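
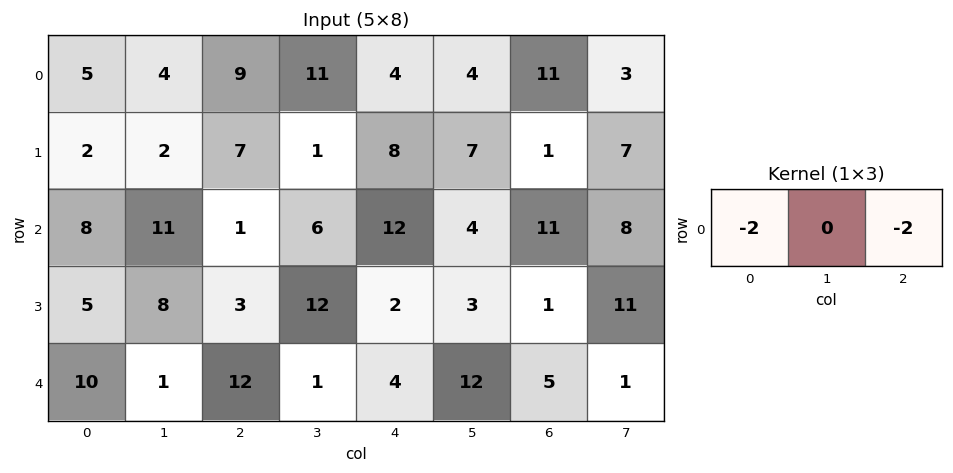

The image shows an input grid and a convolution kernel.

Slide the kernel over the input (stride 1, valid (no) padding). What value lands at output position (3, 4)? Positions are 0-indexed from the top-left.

The receptive field on the input at this output position is [2 3 1]. Elementwise product with the kernel and sum: 2·-2 + 1·-2.

-6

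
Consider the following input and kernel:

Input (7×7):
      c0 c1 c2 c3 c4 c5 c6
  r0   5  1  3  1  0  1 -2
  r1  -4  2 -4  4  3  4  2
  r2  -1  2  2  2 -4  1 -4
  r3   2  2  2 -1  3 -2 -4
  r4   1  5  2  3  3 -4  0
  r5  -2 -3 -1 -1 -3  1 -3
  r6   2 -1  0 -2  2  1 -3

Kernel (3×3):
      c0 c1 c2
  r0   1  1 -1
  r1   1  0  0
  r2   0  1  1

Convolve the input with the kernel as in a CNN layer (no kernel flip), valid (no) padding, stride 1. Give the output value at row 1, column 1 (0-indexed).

The receptive field on the input at this output position is [2 -4 4 / 2 2 2 / 2 2 -1]. Elementwise product with the kernel and sum: 2·1 + -4·1 + 4·-1 + 2·1 + 2·1 + -1·1.

-3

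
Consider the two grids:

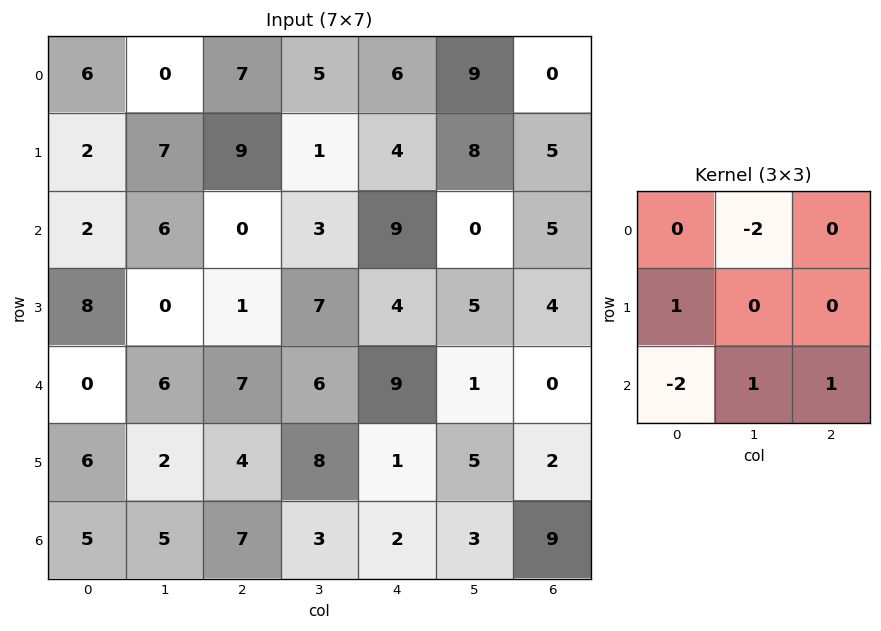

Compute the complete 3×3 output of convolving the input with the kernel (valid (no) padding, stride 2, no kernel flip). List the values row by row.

4 11 -27
9 -4 -13
-4 -17 7

Output[0,0]: The receptive field on the input at this output position is [6 0 7 / 2 7 9 / 2 6 0]. Elementwise product with the kernel and sum: 0·-2 + 2·1 + 2·-2 + 6·1 + 0·1.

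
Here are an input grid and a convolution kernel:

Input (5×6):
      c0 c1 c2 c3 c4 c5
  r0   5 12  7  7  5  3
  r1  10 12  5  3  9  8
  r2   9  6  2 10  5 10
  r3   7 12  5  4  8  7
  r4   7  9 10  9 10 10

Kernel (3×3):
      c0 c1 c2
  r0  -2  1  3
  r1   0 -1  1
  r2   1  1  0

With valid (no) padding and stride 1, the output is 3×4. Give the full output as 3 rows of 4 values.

31 10 26 14
22 15 24 44
3 38 44 33

Output[0,0]: The receptive field on the input at this output position is [5 12 7 / 10 12 5 / 9 6 2]. Elementwise product with the kernel and sum: 5·-2 + 12·1 + 7·3 + 12·-1 + 5·1 + 9·1 + 6·1.
Output[0,1]: The receptive field on the input at this output position is [12 7 7 / 12 5 3 / 6 2 10]. Elementwise product with the kernel and sum: 12·-2 + 7·1 + 7·3 + 5·-1 + 3·1 + 6·1 + 2·1.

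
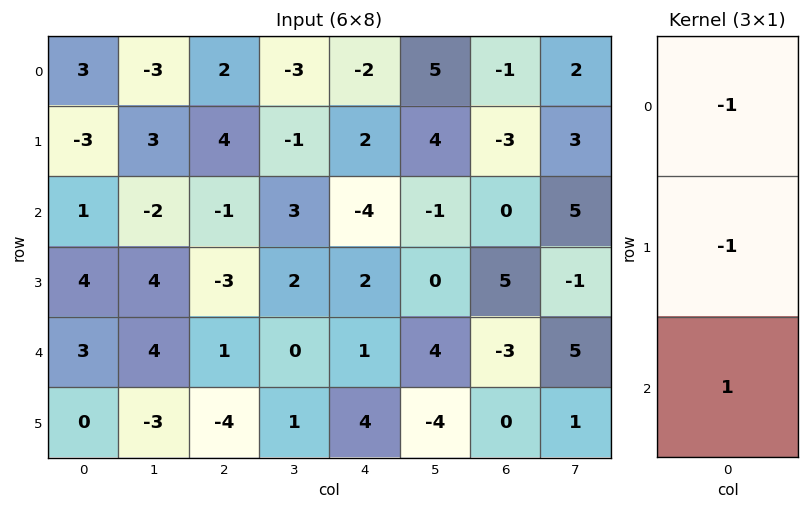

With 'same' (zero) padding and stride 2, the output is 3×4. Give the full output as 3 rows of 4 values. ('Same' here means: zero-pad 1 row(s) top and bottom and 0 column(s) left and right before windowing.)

-6 2 4 -2
6 -6 4 8
-7 -2 1 -2

Output[0,0]: The receptive field on the zero-padded input at this output position is [0 / 3 / -3]. Elementwise product with the kernel and sum: 0·-1 + 3·-1 + -3·1.
Output[0,1]: The receptive field on the zero-padded input at this output position is [0 / 2 / 4]. Elementwise product with the kernel and sum: 0·-1 + 2·-1 + 4·1.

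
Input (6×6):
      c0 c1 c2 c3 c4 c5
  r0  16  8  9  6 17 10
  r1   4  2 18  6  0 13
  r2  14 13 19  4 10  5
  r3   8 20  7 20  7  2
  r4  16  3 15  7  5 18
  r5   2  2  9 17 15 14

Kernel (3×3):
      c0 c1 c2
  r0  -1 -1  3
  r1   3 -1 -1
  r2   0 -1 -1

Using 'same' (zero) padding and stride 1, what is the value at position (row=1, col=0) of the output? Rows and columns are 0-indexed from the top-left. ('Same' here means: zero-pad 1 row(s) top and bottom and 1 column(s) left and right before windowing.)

-25

The receptive field on the zero-padded input at this output position is [0 16 8 / 0 4 2 / 0 14 13]. Elementwise product with the kernel and sum: 0·-1 + 16·-1 + 8·3 + 0·3 + 4·-1 + 2·-1 + 14·-1 + 13·-1.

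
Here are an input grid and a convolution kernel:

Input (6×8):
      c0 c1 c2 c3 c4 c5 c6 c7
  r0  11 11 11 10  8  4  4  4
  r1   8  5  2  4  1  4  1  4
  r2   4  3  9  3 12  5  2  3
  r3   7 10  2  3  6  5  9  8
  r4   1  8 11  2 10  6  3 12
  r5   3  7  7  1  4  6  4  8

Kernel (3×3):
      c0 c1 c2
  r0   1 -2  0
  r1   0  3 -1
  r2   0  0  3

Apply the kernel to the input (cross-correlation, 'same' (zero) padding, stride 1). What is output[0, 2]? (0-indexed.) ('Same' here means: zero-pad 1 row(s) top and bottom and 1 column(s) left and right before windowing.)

35

The receptive field on the zero-padded input at this output position is [0 0 0 / 11 11 10 / 5 2 4]. Elementwise product with the kernel and sum: 0·1 + 0·-2 + 11·3 + 10·-1 + 4·3.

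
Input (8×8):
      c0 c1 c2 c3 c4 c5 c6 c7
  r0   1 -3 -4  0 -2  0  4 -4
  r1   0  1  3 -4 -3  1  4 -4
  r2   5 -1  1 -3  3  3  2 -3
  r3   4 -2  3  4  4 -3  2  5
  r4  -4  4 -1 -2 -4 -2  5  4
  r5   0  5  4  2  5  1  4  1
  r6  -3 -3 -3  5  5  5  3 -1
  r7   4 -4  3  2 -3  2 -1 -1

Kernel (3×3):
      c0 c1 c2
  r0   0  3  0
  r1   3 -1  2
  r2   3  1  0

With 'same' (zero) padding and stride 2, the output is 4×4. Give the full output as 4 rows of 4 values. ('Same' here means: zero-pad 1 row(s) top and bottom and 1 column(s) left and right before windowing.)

-7 1 -13 -5
-3 -4 1 6
24 37 17 10
1 7 38 27

Output[0,0]: The receptive field on the zero-padded input at this output position is [0 0 0 / 0 1 -3 / 0 0 1]. Elementwise product with the kernel and sum: 0·3 + 0·3 + 1·-1 + -3·2 + 0·3 + 0·1.
Output[0,1]: The receptive field on the zero-padded input at this output position is [0 0 0 / -3 -4 0 / 1 3 -4]. Elementwise product with the kernel and sum: 0·3 + -3·3 + -4·-1 + 0·2 + 1·3 + 3·1.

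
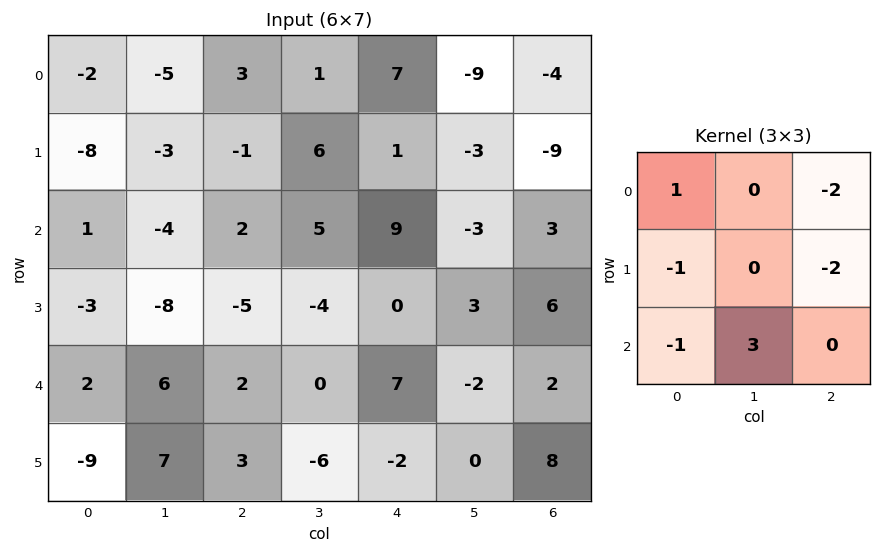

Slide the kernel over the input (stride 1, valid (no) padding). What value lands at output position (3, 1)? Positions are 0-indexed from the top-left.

-4

The receptive field on the input at this output position is [-8 -5 -4 / 6 2 0 / 7 3 -6]. Elementwise product with the kernel and sum: -8·1 + -4·-2 + 6·-1 + 0·-2 + 7·-1 + 3·3.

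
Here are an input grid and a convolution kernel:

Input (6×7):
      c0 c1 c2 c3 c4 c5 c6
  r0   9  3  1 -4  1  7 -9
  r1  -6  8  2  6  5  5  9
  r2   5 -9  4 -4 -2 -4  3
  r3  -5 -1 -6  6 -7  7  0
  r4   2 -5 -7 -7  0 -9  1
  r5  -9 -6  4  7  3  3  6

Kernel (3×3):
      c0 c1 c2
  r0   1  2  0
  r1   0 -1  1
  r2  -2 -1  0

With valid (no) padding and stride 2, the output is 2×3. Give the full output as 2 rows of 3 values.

Output[0,0]: The receptive field on the input at this output position is [9 3 1 / -6 8 2 / 5 -9 4]. Elementwise product with the kernel and sum: 9·1 + 3·2 + 8·-1 + 2·1 + 5·-2 + -9·-1.

8 -12 27
-17 4 -8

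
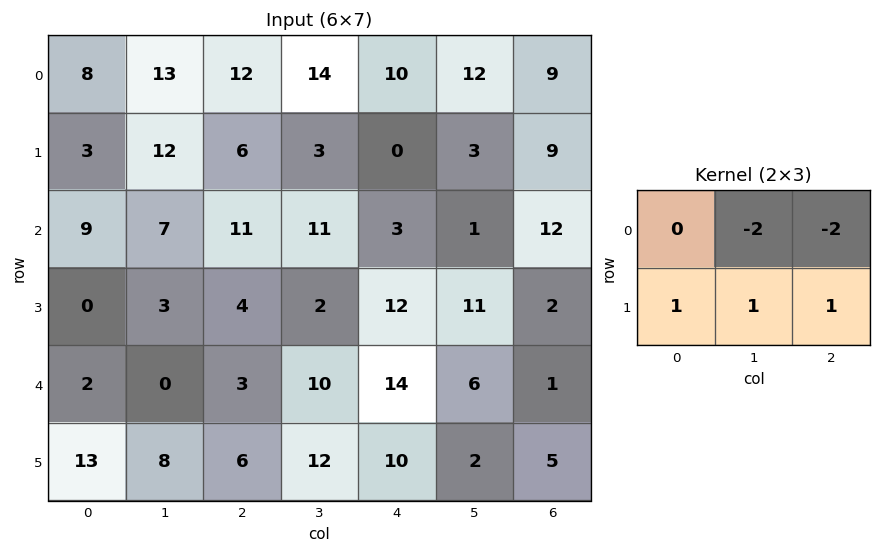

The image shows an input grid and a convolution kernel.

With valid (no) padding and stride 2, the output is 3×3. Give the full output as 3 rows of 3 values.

-29 -39 -30
-29 -10 -1
21 -20 3

Output[0,0]: The receptive field on the input at this output position is [8 13 12 / 3 12 6]. Elementwise product with the kernel and sum: 13·-2 + 12·-2 + 3·1 + 12·1 + 6·1.
Output[0,1]: The receptive field on the input at this output position is [12 14 10 / 6 3 0]. Elementwise product with the kernel and sum: 14·-2 + 10·-2 + 6·1 + 3·1 + 0·1.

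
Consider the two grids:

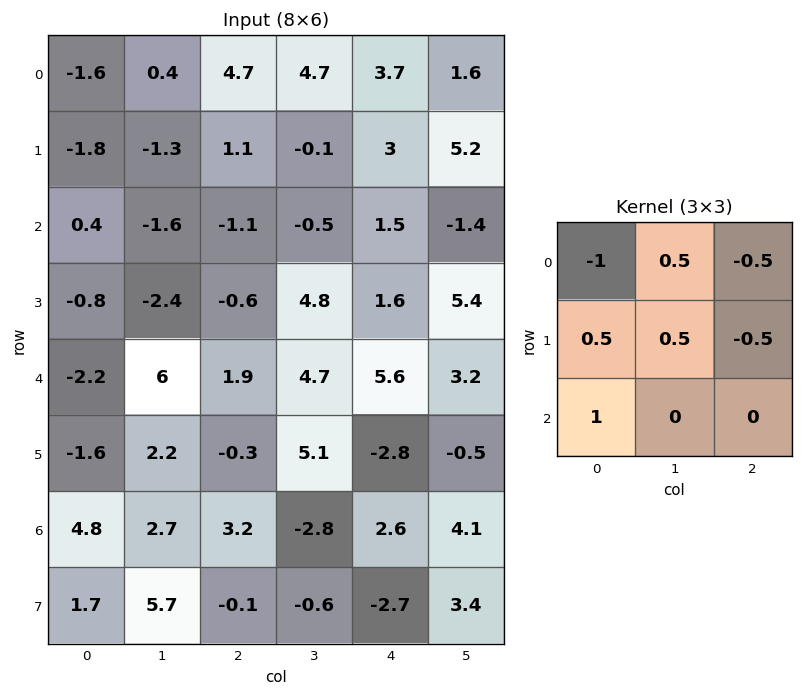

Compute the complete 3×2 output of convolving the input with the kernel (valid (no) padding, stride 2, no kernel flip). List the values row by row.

-2.25 -6.3
-4.15 3.3
9.5 4.65

Output[0,0]: The receptive field on the input at this output position is [-1.6 0.4 4.7 / -1.8 -1.3 1.1 / 0.4 -1.6 -1.1]. Elementwise product with the kernel and sum: -1.6·-1 + 0.4·0.5 + 4.7·-0.5 + -1.8·0.5 + -1.3·0.5 + 1.1·-0.5 + 0.4·1.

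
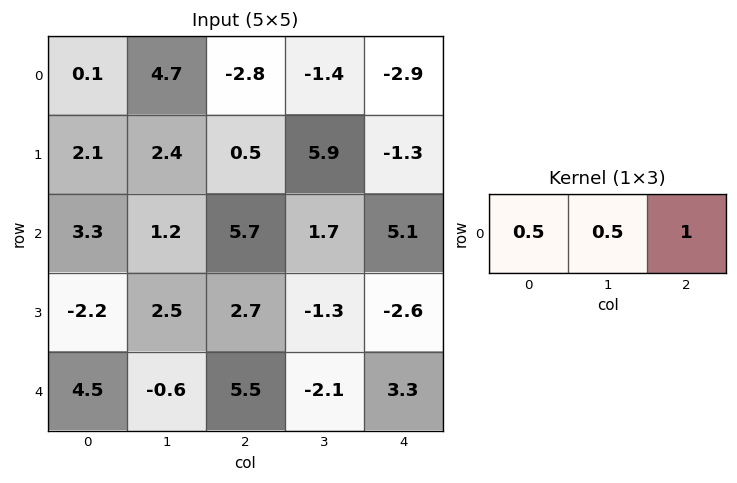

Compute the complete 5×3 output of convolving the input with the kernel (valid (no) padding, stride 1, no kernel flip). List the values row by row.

-0.4 -0.45 -5
2.75 7.35 1.9
7.95 5.15 8.8
2.85 1.3 -1.9
7.45 0.35 5

Output[0,0]: The receptive field on the input at this output position is [0.1 4.7 -2.8]. Elementwise product with the kernel and sum: 0.1·0.5 + 4.7·0.5 + -2.8·1.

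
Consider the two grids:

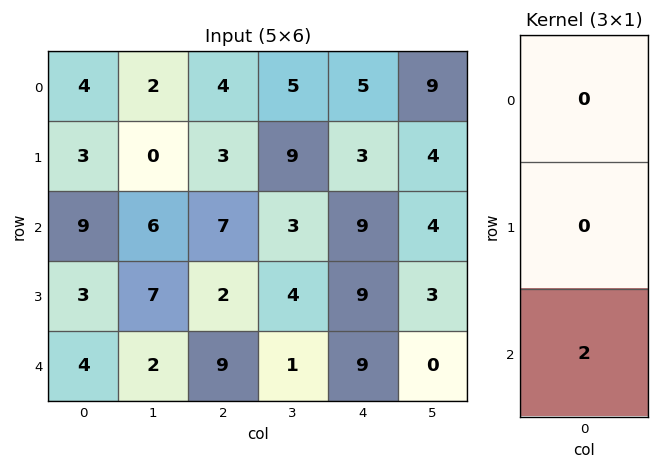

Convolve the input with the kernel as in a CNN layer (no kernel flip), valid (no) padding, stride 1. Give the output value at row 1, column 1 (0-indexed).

The receptive field on the input at this output position is [0 / 6 / 7]. Elementwise product with the kernel and sum: 7·2.

14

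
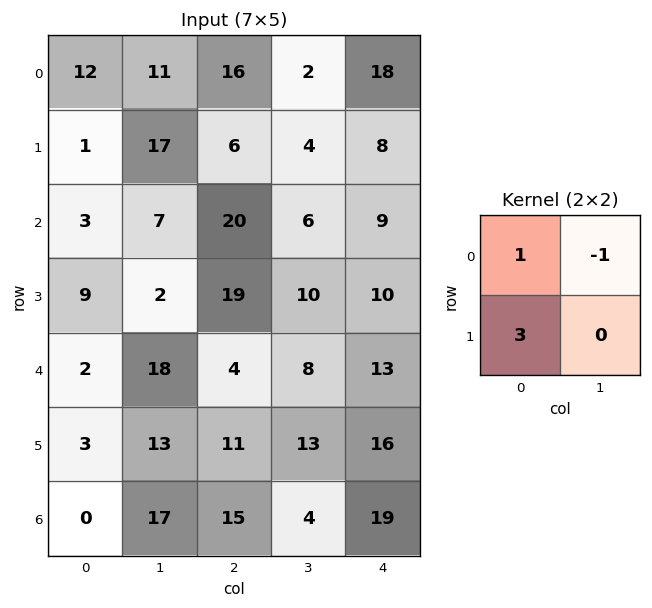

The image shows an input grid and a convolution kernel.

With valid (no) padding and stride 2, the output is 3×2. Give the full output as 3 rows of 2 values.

4 32
23 71
-7 29

Output[0,0]: The receptive field on the input at this output position is [12 11 / 1 17]. Elementwise product with the kernel and sum: 12·1 + 11·-1 + 1·3.
Output[0,1]: The receptive field on the input at this output position is [16 2 / 6 4]. Elementwise product with the kernel and sum: 16·1 + 2·-1 + 6·3.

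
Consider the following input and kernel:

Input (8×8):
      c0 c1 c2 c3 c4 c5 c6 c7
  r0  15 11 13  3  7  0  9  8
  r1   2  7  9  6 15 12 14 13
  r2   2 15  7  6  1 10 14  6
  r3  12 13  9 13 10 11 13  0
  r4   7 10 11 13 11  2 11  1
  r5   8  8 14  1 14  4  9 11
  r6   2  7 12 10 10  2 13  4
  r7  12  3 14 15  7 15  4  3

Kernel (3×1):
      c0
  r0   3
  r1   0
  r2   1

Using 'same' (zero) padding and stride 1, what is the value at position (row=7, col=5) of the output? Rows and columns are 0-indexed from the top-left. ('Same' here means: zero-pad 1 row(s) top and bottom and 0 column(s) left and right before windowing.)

6

The receptive field on the zero-padded input at this output position is [2 / 15 / 0]. Elementwise product with the kernel and sum: 2·3 + 0·1.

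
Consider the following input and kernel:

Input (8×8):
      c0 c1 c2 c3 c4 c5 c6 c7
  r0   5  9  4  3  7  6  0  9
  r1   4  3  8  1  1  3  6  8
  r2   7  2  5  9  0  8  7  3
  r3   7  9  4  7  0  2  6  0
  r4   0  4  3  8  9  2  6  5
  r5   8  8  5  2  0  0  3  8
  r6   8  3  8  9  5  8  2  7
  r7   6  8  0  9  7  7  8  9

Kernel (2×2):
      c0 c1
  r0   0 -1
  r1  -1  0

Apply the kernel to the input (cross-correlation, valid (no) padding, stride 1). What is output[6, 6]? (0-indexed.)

The receptive field on the input at this output position is [2 7 / 8 9]. Elementwise product with the kernel and sum: 7·-1 + 8·-1.

-15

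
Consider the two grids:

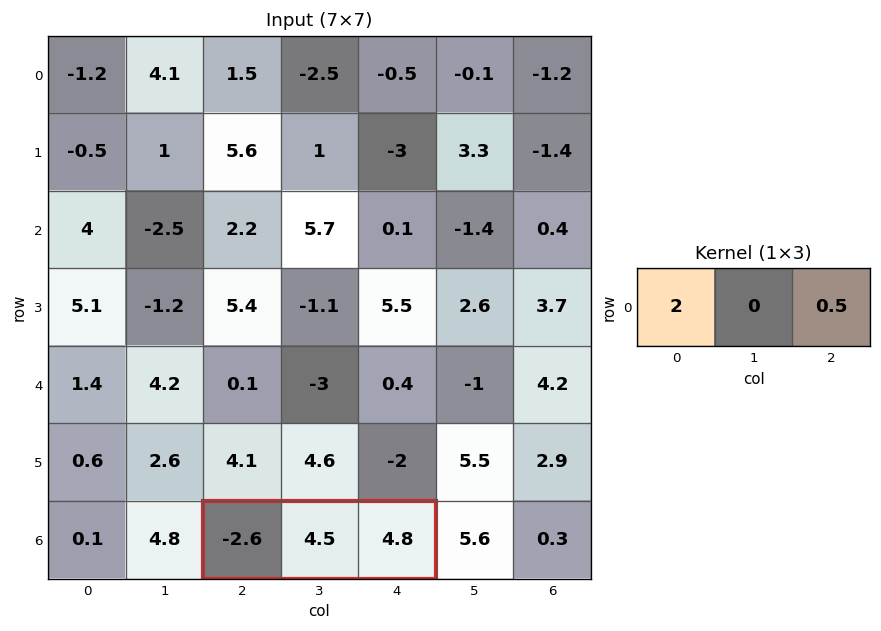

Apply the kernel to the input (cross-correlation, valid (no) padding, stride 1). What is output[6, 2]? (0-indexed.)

The receptive field on the input at this output position is [-2.6 4.5 4.8]. Elementwise product with the kernel and sum: -2.6·2 + 4.8·0.5.

-2.8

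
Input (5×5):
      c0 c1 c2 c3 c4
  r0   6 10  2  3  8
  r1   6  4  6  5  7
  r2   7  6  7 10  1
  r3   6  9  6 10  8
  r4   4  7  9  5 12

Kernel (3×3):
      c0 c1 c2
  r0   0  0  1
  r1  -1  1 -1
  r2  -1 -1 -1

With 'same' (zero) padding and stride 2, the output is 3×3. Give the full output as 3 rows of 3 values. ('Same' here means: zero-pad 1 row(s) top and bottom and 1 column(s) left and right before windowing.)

-14 -26 -7
-10 -29 -27
6 7 7

Output[0,0]: The receptive field on the zero-padded input at this output position is [0 0 0 / 0 6 10 / 0 6 4]. Elementwise product with the kernel and sum: 0·1 + 0·-1 + 6·1 + 10·-1 + 0·-1 + 6·-1 + 4·-1.
Output[0,1]: The receptive field on the zero-padded input at this output position is [0 0 0 / 10 2 3 / 4 6 5]. Elementwise product with the kernel and sum: 0·1 + 10·-1 + 2·1 + 3·-1 + 4·-1 + 6·-1 + 5·-1.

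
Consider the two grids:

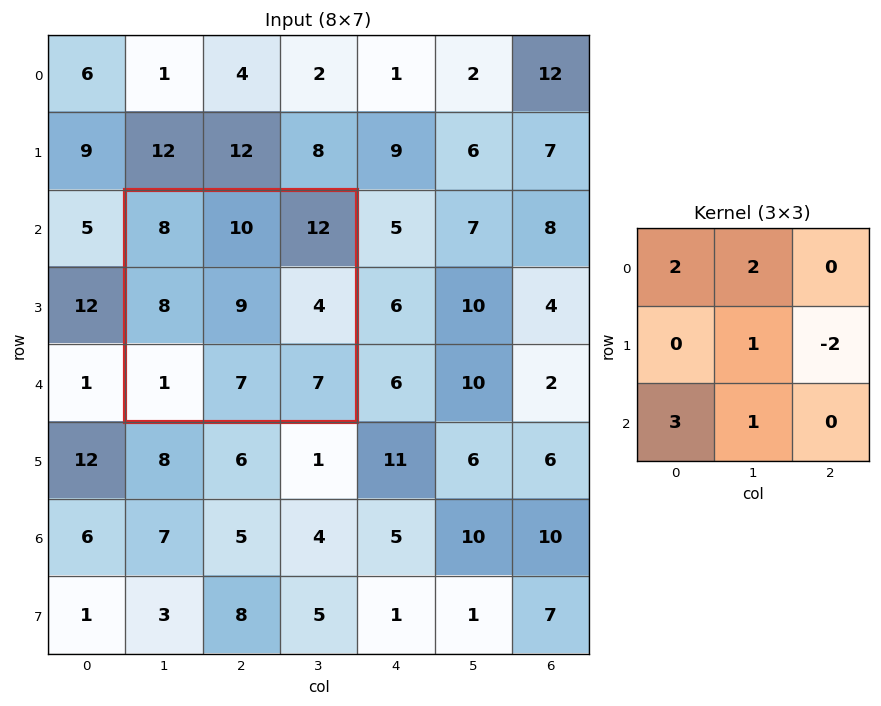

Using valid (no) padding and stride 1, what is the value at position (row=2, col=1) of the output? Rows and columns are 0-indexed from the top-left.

The receptive field on the input at this output position is [8 10 12 / 8 9 4 / 1 7 7]. Elementwise product with the kernel and sum: 8·2 + 10·2 + 9·1 + 4·-2 + 1·3 + 7·1.

47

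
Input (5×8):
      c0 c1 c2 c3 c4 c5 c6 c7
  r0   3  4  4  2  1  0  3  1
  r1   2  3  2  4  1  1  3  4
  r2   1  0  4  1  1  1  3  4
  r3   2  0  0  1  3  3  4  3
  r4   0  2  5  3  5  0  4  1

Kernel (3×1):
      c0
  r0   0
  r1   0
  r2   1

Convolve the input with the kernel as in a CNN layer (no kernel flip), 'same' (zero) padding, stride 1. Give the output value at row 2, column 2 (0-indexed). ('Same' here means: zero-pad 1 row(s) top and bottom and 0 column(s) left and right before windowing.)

0

The receptive field on the zero-padded input at this output position is [2 / 4 / 0]. Elementwise product with the kernel and sum: 0·1.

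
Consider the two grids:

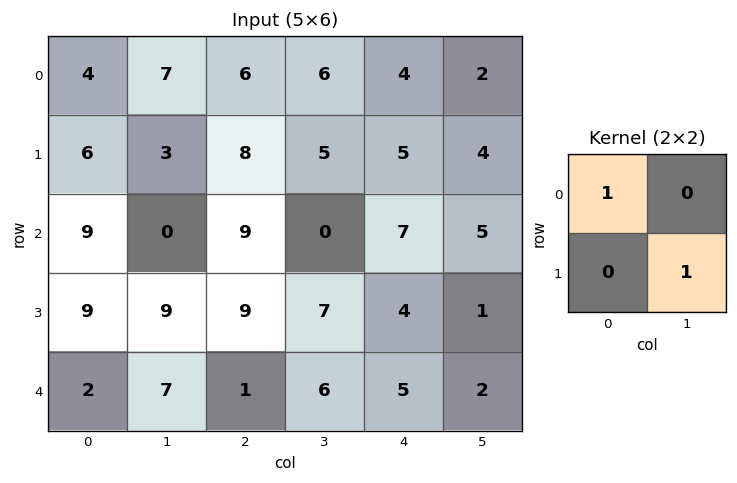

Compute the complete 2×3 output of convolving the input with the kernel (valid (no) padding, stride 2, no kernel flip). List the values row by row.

Output[0,0]: The receptive field on the input at this output position is [4 7 / 6 3]. Elementwise product with the kernel and sum: 4·1 + 3·1.
Output[0,1]: The receptive field on the input at this output position is [6 6 / 8 5]. Elementwise product with the kernel and sum: 6·1 + 5·1.

7 11 8
18 16 8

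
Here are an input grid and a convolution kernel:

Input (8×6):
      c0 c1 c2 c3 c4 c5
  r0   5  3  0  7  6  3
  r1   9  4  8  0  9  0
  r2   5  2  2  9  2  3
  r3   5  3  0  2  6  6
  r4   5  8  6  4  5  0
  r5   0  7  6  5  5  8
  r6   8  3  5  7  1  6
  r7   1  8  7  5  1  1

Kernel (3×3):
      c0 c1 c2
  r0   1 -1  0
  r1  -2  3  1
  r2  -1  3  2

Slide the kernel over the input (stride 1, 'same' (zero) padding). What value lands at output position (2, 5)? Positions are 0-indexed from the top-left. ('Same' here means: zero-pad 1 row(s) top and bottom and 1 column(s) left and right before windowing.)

26

The receptive field on the zero-padded input at this output position is [9 0 0 / 2 3 0 / 6 6 0]. Elementwise product with the kernel and sum: 9·1 + 0·-1 + 2·-2 + 3·3 + 0·1 + 6·-1 + 6·3 + 0·2.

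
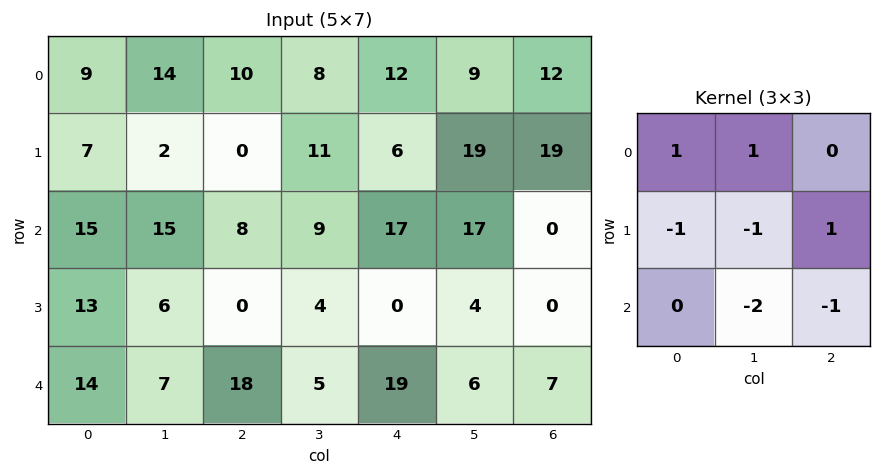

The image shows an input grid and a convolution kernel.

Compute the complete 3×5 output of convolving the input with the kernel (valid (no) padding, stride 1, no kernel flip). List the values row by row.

Output[0,0]: The receptive field on the input at this output position is [9 14 10 / 7 2 0 / 15 15 8]. Elementwise product with the kernel and sum: 9·1 + 14·1 + 7·-1 + 2·-1 + 0·1 + 15·-2 + 8·-1.
Output[0,1]: The receptive field on the input at this output position is [14 10 8 / 2 0 11 / 15 8 9]. Elementwise product with the kernel and sum: 14·1 + 10·1 + 2·-1 + 0·-1 + 11·1 + 8·-2 + 9·-1.

-24 8 -22 -29 -19
-25 -16 3 4 -17
-21 -20 -16 -18 11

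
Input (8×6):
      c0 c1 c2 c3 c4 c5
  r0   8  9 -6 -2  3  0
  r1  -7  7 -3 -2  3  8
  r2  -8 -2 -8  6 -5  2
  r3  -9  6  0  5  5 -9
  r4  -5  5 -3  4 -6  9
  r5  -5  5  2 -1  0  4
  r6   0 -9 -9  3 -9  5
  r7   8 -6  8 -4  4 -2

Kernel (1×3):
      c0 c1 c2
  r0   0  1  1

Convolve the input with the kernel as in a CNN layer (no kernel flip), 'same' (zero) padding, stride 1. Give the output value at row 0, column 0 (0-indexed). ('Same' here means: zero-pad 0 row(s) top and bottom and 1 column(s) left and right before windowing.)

17

The receptive field on the zero-padded input at this output position is [0 8 9]. Elementwise product with the kernel and sum: 8·1 + 9·1.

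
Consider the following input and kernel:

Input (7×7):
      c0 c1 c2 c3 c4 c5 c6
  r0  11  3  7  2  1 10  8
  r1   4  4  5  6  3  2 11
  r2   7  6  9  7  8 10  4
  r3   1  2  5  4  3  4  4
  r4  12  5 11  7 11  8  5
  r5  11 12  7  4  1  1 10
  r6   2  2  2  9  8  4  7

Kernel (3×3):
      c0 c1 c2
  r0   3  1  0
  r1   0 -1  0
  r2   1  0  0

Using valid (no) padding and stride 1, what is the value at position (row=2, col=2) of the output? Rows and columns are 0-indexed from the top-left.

The receptive field on the input at this output position is [9 7 8 / 5 4 3 / 11 7 11]. Elementwise product with the kernel and sum: 9·3 + 7·1 + 4·-1 + 11·1.

41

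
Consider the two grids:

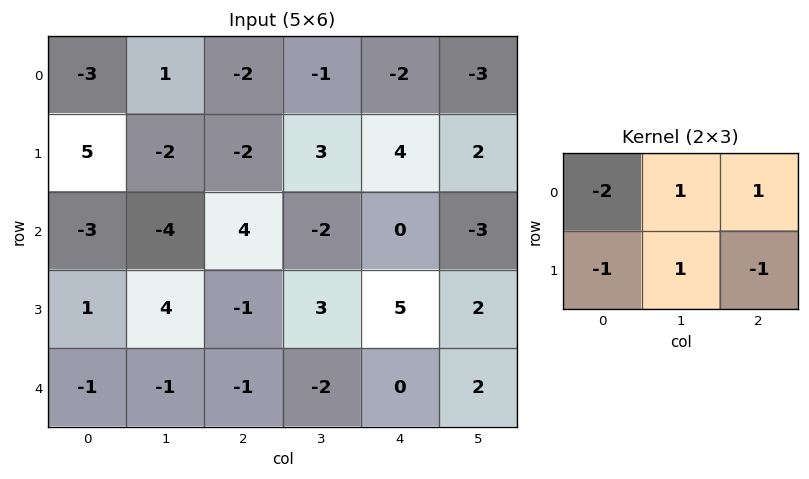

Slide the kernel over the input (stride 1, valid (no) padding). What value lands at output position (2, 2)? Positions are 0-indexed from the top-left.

-11

The receptive field on the input at this output position is [4 -2 0 / -1 3 5]. Elementwise product with the kernel and sum: 4·-2 + -2·1 + 0·1 + -1·-1 + 3·1 + 5·-1.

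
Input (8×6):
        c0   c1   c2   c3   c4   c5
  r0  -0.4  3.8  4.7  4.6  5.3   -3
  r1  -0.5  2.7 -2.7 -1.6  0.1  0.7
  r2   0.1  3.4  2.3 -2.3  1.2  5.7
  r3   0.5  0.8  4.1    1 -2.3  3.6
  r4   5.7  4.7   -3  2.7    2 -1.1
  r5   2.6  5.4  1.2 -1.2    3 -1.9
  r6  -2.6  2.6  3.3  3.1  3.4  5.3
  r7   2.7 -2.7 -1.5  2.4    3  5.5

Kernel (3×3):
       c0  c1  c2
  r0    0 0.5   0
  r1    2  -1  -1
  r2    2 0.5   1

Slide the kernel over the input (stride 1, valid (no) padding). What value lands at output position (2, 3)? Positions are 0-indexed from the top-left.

The receptive field on the input at this output position is [-2.3 1.2 5.7 / 1 -2.3 3.6 / 2.7 2 -1.1]. Elementwise product with the kernel and sum: 1.2·0.5 + 1·2 + -2.3·-1 + 3.6·-1 + 2.7·2 + 2·0.5 + -1.1·1.

6.6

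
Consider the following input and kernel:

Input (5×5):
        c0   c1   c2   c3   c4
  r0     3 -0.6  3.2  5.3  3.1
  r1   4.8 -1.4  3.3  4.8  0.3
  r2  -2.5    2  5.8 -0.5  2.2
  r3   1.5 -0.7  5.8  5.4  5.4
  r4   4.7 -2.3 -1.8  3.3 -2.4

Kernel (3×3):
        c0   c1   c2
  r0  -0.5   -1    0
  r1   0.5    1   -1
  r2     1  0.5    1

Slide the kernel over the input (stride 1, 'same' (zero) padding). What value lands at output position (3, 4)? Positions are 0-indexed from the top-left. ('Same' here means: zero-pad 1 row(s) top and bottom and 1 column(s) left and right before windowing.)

The receptive field on the zero-padded input at this output position is [-0.5 2.2 0 / 5.4 5.4 0 / 3.3 -2.4 0]. Elementwise product with the kernel and sum: -0.5·-0.5 + 2.2·-1 + 5.4·0.5 + 5.4·1 + 0·-1 + 3.3·1 + -2.4·0.5 + 0·1.

8.25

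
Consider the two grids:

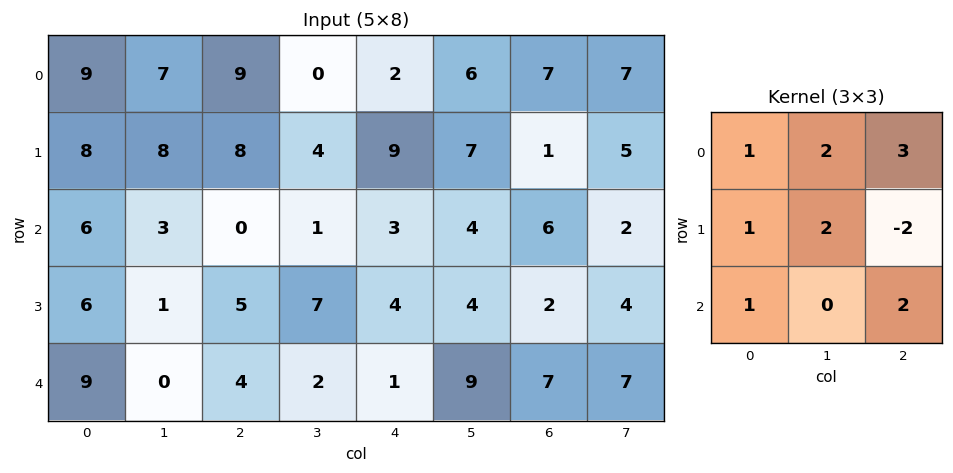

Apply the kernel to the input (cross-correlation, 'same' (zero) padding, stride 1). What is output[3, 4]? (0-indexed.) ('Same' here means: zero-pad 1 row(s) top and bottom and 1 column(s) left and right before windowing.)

The receptive field on the zero-padded input at this output position is [1 3 4 / 7 4 4 / 2 1 9]. Elementwise product with the kernel and sum: 1·1 + 3·2 + 4·3 + 7·1 + 4·2 + 4·-2 + 2·1 + 9·2.

46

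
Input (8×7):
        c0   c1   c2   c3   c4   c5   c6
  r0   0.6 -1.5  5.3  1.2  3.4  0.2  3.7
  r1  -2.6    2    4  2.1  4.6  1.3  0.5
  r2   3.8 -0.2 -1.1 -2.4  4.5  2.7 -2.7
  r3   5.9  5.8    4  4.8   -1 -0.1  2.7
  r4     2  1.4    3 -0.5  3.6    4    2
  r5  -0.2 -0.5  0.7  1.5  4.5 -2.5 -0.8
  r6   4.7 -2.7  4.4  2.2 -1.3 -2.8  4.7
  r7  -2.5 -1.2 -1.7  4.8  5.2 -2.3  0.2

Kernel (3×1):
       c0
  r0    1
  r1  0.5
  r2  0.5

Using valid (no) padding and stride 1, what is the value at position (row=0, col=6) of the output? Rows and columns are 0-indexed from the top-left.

2.6

The receptive field on the input at this output position is [3.7 / 0.5 / -2.7]. Elementwise product with the kernel and sum: 3.7·1 + 0.5·0.5 + -2.7·0.5.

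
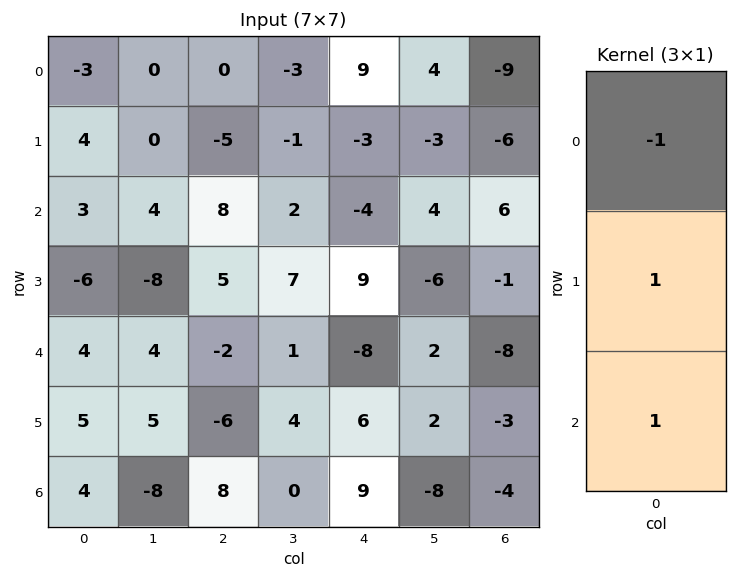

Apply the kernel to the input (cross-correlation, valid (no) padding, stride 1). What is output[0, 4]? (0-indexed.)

-16

The receptive field on the input at this output position is [9 / -3 / -4]. Elementwise product with the kernel and sum: 9·-1 + -3·1 + -4·1.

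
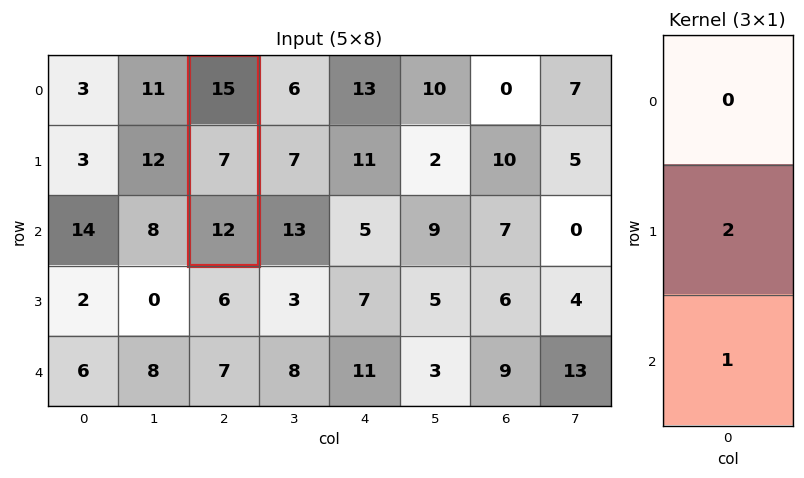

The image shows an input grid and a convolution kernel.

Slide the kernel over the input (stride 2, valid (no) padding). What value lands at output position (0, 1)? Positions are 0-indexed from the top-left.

The receptive field on the input at this output position is [15 / 7 / 12]. Elementwise product with the kernel and sum: 7·2 + 12·1.

26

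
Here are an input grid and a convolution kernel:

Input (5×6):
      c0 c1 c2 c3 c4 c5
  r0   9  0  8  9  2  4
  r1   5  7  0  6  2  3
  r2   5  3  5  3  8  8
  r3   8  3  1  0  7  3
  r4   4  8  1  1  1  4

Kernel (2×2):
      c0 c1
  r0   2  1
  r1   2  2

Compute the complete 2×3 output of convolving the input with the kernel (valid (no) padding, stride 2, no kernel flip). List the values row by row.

42 37 18
35 15 44

Output[0,0]: The receptive field on the input at this output position is [9 0 / 5 7]. Elementwise product with the kernel and sum: 9·2 + 0·1 + 5·2 + 7·2.
Output[0,1]: The receptive field on the input at this output position is [8 9 / 0 6]. Elementwise product with the kernel and sum: 8·2 + 9·1 + 0·2 + 6·2.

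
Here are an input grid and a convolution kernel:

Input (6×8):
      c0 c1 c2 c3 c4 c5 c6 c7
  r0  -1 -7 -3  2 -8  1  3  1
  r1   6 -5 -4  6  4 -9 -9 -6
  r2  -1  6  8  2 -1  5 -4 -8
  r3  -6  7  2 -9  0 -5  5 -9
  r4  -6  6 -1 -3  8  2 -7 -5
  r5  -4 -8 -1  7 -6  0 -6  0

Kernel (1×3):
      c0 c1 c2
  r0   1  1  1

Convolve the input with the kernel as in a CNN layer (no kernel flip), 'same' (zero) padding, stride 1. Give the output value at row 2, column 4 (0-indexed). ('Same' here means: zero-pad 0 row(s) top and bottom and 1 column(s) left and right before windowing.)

6

The receptive field on the zero-padded input at this output position is [2 -1 5]. Elementwise product with the kernel and sum: 2·1 + -1·1 + 5·1.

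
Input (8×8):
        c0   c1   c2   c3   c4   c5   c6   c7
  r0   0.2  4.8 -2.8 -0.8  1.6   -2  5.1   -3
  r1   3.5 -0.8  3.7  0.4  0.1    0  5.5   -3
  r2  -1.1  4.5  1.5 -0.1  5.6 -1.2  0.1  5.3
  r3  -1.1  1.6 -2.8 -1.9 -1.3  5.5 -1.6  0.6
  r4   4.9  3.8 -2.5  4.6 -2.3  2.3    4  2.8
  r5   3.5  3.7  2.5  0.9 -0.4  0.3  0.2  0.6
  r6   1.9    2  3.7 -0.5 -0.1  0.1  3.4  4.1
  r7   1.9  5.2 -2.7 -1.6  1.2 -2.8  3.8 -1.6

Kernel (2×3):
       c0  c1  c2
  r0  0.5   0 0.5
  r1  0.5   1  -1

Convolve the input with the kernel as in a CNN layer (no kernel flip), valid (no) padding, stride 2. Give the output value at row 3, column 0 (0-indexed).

The receptive field on the input at this output position is [1.9 2 3.7 / 1.9 5.2 -2.7]. Elementwise product with the kernel and sum: 1.9·0.5 + 3.7·0.5 + 1.9·0.5 + 5.2·1 + -2.7·-1.

11.65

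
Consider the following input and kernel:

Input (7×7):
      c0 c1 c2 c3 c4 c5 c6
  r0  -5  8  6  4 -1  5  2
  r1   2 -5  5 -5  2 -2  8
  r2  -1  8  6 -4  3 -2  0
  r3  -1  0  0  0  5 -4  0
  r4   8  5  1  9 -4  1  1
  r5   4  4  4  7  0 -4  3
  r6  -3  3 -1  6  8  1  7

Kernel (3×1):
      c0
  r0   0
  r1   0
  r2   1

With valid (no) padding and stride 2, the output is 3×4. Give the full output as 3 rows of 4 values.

Output[0,0]: The receptive field on the input at this output position is [-5 / 2 / -1]. Elementwise product with the kernel and sum: -1·1.
Output[0,1]: The receptive field on the input at this output position is [6 / 5 / 6]. Elementwise product with the kernel and sum: 6·1.

-1 6 3 0
8 1 -4 1
-3 -1 8 7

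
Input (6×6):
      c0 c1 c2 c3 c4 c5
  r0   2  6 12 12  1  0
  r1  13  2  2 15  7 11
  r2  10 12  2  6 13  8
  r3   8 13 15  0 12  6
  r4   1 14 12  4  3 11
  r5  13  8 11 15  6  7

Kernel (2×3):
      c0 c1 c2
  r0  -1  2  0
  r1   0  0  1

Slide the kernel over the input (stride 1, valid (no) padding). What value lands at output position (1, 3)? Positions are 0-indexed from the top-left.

7

The receptive field on the input at this output position is [15 7 11 / 6 13 8]. Elementwise product with the kernel and sum: 15·-1 + 7·2 + 8·1.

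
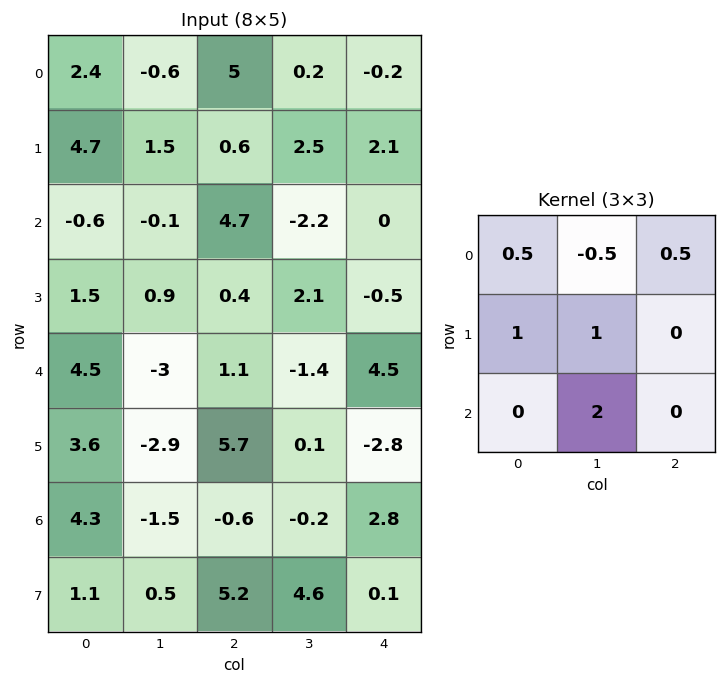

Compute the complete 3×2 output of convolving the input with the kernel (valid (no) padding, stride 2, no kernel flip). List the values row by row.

10 1
-1.5 3.15
2 8.9

Output[0,0]: The receptive field on the input at this output position is [2.4 -0.6 5 / 4.7 1.5 0.6 / -0.6 -0.1 4.7]. Elementwise product with the kernel and sum: 2.4·0.5 + -0.6·-0.5 + 5·0.5 + 4.7·1 + 1.5·1 + -0.1·2.
Output[0,1]: The receptive field on the input at this output position is [5 0.2 -0.2 / 0.6 2.5 2.1 / 4.7 -2.2 0]. Elementwise product with the kernel and sum: 5·0.5 + 0.2·-0.5 + -0.2·0.5 + 0.6·1 + 2.5·1 + -2.2·2.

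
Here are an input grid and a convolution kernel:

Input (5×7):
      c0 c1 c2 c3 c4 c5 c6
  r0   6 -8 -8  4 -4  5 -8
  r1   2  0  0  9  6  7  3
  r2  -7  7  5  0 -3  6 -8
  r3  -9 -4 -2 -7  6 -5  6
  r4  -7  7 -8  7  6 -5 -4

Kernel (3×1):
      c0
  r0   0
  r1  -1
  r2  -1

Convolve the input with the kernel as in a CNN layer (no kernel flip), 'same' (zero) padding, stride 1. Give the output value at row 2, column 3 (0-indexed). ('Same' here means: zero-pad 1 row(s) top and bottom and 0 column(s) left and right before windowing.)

7

The receptive field on the zero-padded input at this output position is [9 / 0 / -7]. Elementwise product with the kernel and sum: 0·-1 + -7·-1.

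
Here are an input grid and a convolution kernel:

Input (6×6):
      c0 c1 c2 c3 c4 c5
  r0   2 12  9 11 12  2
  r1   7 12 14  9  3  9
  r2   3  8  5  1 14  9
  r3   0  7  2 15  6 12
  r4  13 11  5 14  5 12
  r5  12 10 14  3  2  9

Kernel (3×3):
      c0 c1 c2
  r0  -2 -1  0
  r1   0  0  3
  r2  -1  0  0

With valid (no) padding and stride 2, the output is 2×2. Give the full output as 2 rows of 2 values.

Output[0,0]: The receptive field on the input at this output position is [2 12 9 / 7 12 14 / 3 8 5]. Elementwise product with the kernel and sum: 2·-2 + 12·-1 + 14·3 + 3·-1.

23 -25
-21 2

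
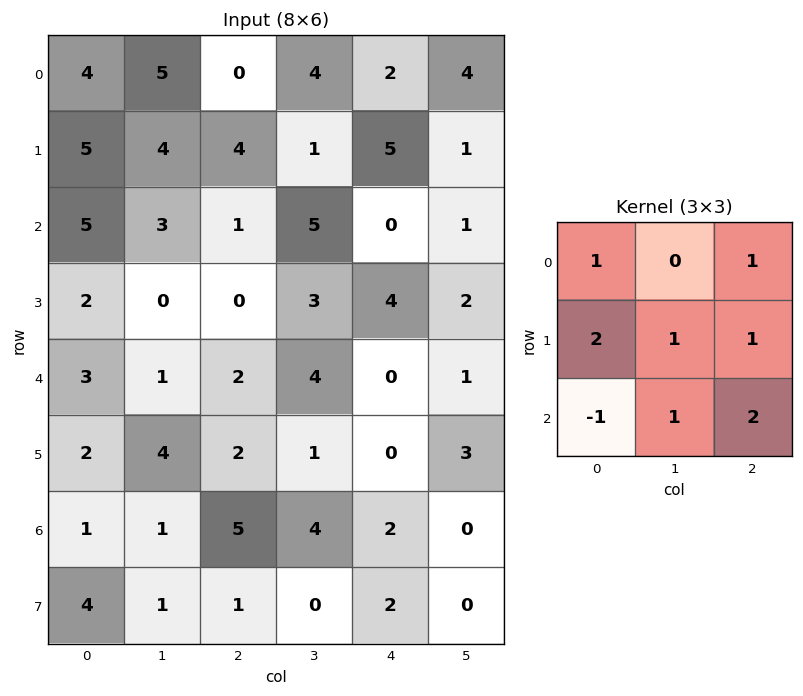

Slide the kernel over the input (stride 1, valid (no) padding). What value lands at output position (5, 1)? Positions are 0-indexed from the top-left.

16

The receptive field on the input at this output position is [4 2 1 / 1 5 4 / 1 1 0]. Elementwise product with the kernel and sum: 4·1 + 1·1 + 1·2 + 5·1 + 4·1 + 1·-1 + 1·1 + 0·2.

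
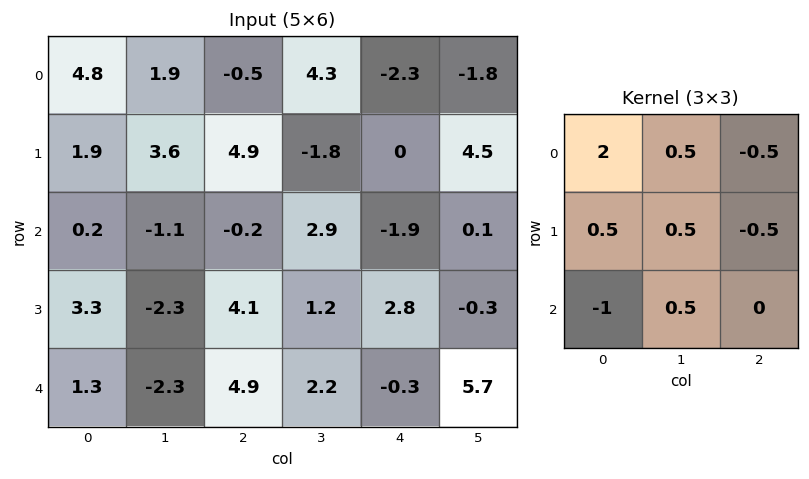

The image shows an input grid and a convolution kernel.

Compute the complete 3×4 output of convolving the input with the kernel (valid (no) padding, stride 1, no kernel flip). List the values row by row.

10.35 7.55 5.5 1.35
-1.65 12.8 7.7 -5.2
-4.05 1.3 -0.55 4.6

Output[0,0]: The receptive field on the input at this output position is [4.8 1.9 -0.5 / 1.9 3.6 4.9 / 0.2 -1.1 -0.2]. Elementwise product with the kernel and sum: 4.8·2 + 1.9·0.5 + -0.5·-0.5 + 1.9·0.5 + 3.6·0.5 + 4.9·-0.5 + 0.2·-1 + -1.1·0.5.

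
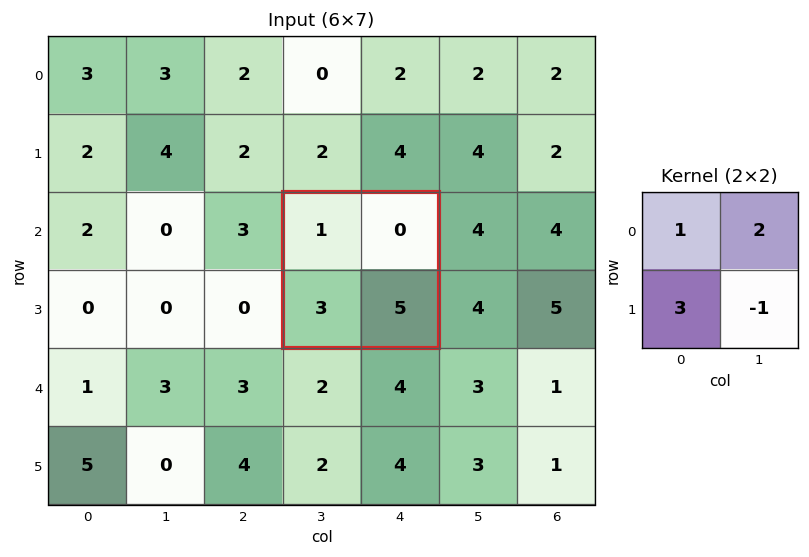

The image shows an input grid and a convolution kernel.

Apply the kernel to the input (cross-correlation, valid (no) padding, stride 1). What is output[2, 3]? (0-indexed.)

5

The receptive field on the input at this output position is [1 0 / 3 5]. Elementwise product with the kernel and sum: 1·1 + 0·2 + 3·3 + 5·-1.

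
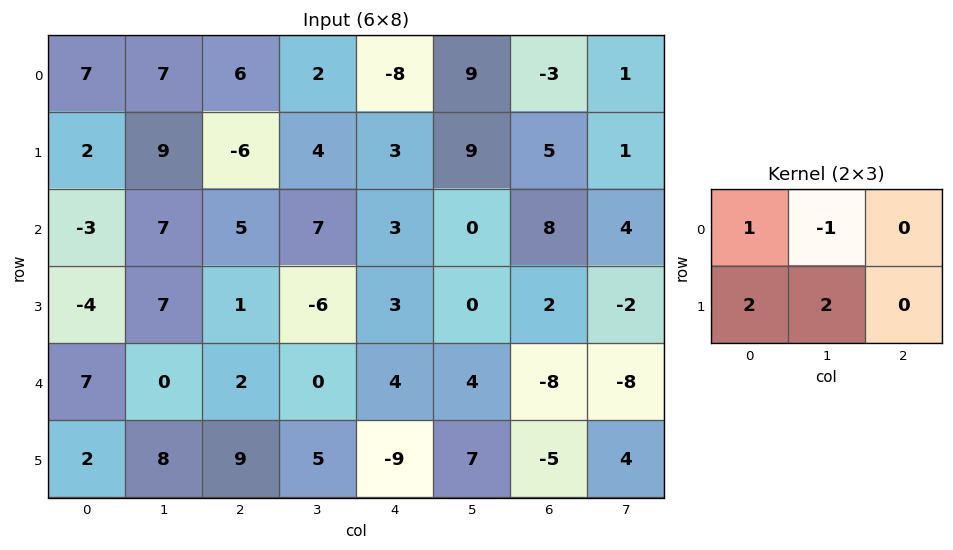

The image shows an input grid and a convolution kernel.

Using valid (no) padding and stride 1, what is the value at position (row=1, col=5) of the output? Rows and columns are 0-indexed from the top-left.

20

The receptive field on the input at this output position is [9 5 1 / 0 8 4]. Elementwise product with the kernel and sum: 9·1 + 5·-1 + 0·2 + 8·2.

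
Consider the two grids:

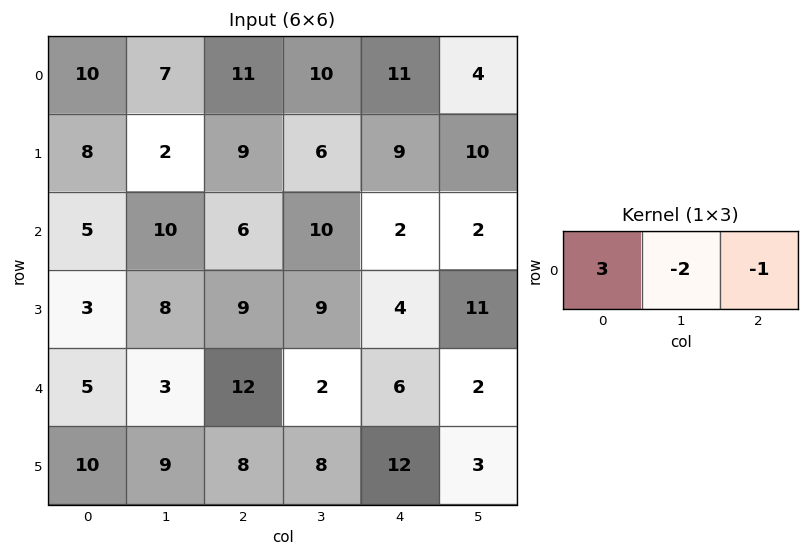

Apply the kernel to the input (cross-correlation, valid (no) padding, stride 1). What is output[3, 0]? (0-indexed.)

The receptive field on the input at this output position is [3 8 9]. Elementwise product with the kernel and sum: 3·3 + 8·-2 + 9·-1.

-16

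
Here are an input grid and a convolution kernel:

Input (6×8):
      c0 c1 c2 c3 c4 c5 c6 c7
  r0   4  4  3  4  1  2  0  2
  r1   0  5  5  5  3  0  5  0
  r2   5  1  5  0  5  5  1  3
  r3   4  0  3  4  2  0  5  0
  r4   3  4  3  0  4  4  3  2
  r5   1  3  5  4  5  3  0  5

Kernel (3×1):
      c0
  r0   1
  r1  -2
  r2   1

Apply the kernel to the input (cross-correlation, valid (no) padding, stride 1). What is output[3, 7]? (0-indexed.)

The receptive field on the input at this output position is [0 / 2 / 5]. Elementwise product with the kernel and sum: 0·1 + 2·-2 + 5·1.

1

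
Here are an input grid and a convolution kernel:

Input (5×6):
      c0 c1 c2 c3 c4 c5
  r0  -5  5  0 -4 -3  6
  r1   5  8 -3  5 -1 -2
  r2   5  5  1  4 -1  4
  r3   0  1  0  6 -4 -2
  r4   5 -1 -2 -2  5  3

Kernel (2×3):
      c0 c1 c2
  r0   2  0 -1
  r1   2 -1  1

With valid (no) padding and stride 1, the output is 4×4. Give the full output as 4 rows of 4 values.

Output[0,0]: The receptive field on the input at this output position is [-5 5 0 / 5 8 -3]. Elementwise product with the kernel and sum: -5·2 + 0·-1 + 5·2 + 8·-1 + -3·1.
Output[0,1]: The receptive field on the input at this output position is [5 0 -4 / 8 -3 5]. Elementwise product with the kernel and sum: 5·2 + -4·-1 + 8·2 + -3·-1 + 5·1.

-11 38 -9 -5
19 24 -8 25
8 14 -7 18
9 -6 7 8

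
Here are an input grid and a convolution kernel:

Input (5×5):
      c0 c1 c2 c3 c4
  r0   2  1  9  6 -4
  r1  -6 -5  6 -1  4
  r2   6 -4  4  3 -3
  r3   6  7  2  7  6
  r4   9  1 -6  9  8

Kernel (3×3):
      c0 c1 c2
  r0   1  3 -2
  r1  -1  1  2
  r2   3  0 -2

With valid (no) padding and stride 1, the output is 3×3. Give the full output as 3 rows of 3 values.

10 7 54
-21 36 -18
30 -4 2

Output[0,0]: The receptive field on the input at this output position is [2 1 9 / -6 -5 6 / 6 -4 4]. Elementwise product with the kernel and sum: 2·1 + 1·3 + 9·-2 + -6·-1 + -5·1 + 6·2 + 6·3 + 4·-2.
Output[0,1]: The receptive field on the input at this output position is [1 9 6 / -5 6 -1 / -4 4 3]. Elementwise product with the kernel and sum: 1·1 + 9·3 + 6·-2 + -5·-1 + 6·1 + -1·2 + -4·3 + 3·-2.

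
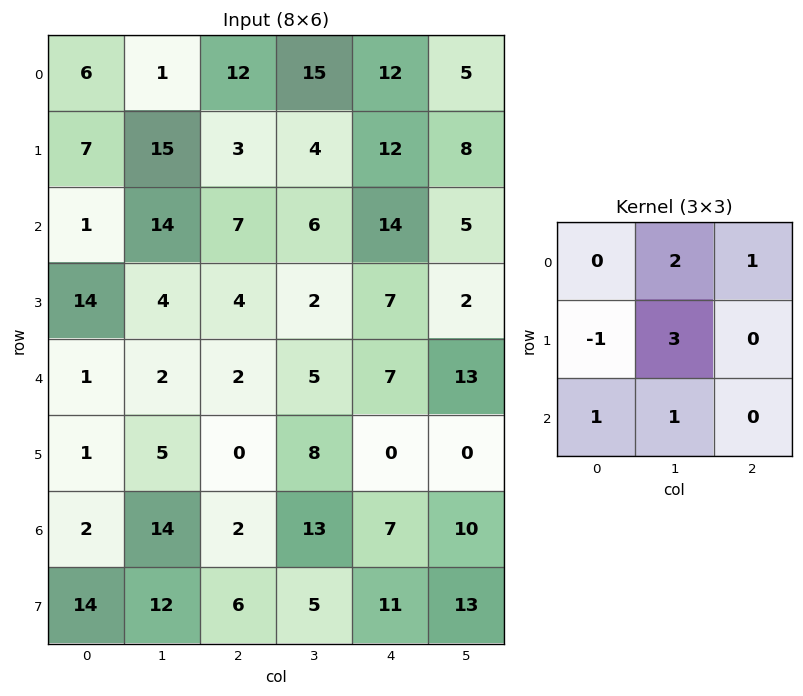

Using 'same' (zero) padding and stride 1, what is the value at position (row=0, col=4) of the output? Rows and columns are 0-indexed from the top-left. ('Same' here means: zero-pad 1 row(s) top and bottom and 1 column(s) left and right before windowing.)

37

The receptive field on the zero-padded input at this output position is [0 0 0 / 15 12 5 / 4 12 8]. Elementwise product with the kernel and sum: 0·2 + 0·1 + 15·-1 + 12·3 + 4·1 + 12·1.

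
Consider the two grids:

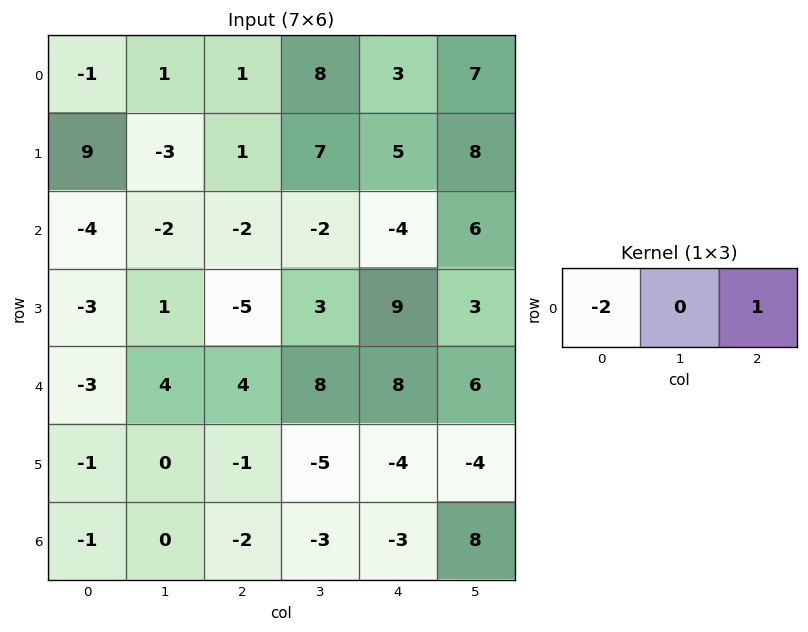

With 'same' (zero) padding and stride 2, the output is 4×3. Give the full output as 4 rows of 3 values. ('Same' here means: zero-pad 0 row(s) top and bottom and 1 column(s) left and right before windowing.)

Output[0,0]: The receptive field on the zero-padded input at this output position is [0 -1 1]. Elementwise product with the kernel and sum: 0·-2 + 1·1.

1 6 -9
-2 2 10
4 0 -10
0 -3 14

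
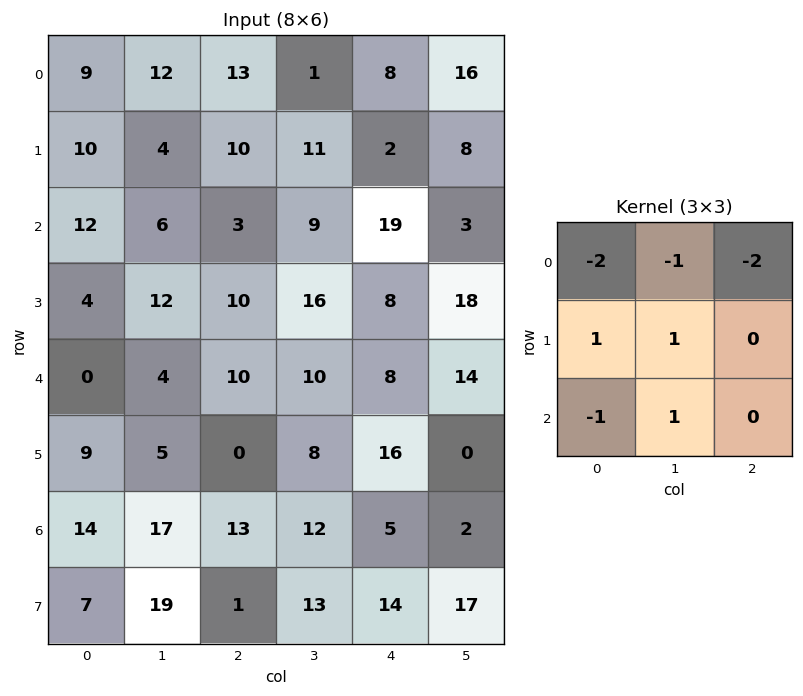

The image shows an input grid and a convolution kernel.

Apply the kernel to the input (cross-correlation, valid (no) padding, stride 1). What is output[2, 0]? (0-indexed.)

-16

The receptive field on the input at this output position is [12 6 3 / 4 12 10 / 0 4 10]. Elementwise product with the kernel and sum: 12·-2 + 6·-1 + 3·-2 + 4·1 + 12·1 + 0·-1 + 4·1.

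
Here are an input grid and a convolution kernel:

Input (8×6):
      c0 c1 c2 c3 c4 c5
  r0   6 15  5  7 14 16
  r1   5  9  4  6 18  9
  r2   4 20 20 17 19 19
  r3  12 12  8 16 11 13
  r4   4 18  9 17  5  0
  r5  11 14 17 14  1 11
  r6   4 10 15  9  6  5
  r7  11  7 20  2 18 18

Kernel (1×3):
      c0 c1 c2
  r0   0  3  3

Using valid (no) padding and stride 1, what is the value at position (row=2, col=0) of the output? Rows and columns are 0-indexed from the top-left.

120

The receptive field on the input at this output position is [4 20 20]. Elementwise product with the kernel and sum: 20·3 + 20·3.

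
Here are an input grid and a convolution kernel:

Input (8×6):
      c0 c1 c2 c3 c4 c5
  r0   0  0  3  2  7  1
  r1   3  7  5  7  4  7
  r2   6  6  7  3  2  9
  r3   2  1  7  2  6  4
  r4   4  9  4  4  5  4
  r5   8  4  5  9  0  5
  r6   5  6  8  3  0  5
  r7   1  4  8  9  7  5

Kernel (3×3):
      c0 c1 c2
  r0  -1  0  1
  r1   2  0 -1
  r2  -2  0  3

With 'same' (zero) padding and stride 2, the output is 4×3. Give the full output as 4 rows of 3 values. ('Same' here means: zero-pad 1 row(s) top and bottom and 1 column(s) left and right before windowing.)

Output[0,0]: The receptive field on the zero-padded input at this output position is [0 0 0 / 0 0 0 / 0 3 7]. Elementwise product with the kernel and sum: 0·-1 + 0·1 + 0·2 + 0·-1 + 0·-2 + 7·3.
Output[0,1]: The receptive field on the zero-padded input at this output position is [0 0 0 / 0 3 2 / 7 5 7]. Elementwise product with the kernel and sum: 0·-1 + 0·1 + 0·2 + 2·-1 + 7·-2 + 7·3.

21 5 10
4 13 5
4 34 3
10 33 -6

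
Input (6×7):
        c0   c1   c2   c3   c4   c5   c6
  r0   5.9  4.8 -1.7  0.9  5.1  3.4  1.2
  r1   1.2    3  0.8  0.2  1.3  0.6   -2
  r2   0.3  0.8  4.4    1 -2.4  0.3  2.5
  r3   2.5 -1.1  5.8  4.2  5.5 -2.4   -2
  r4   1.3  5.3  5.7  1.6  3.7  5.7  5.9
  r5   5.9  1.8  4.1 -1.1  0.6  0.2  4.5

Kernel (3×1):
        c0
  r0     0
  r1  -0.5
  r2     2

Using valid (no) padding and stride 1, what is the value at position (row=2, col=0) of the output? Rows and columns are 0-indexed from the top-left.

1.35

The receptive field on the input at this output position is [0.3 / 2.5 / 1.3]. Elementwise product with the kernel and sum: 2.5·-0.5 + 1.3·2.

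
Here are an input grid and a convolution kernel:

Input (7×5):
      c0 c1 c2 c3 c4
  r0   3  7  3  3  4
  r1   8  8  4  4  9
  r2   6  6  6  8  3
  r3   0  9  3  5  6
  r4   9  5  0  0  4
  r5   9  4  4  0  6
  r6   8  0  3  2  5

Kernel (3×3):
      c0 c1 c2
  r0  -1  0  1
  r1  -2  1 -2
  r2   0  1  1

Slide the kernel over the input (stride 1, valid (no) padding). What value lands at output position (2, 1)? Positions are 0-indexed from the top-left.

-23

The receptive field on the input at this output position is [6 6 8 / 9 3 5 / 5 0 0]. Elementwise product with the kernel and sum: 6·-1 + 8·1 + 9·-2 + 3·1 + 5·-2 + 0·1 + 0·1.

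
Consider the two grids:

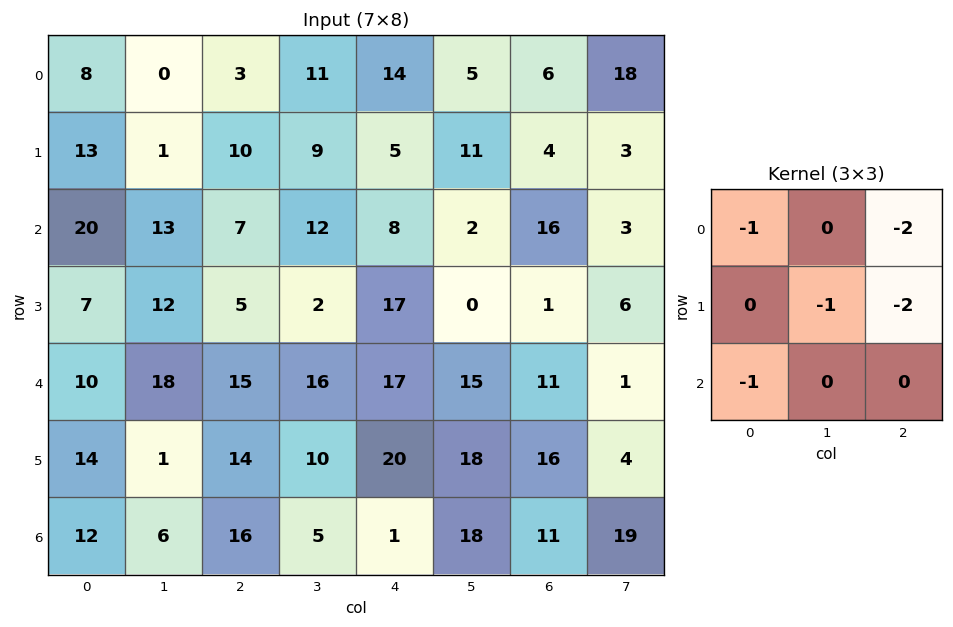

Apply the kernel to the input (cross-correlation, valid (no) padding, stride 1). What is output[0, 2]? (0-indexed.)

The receptive field on the input at this output position is [3 11 14 / 10 9 5 / 7 12 8]. Elementwise product with the kernel and sum: 3·-1 + 14·-2 + 9·-1 + 5·-2 + 7·-1.

-57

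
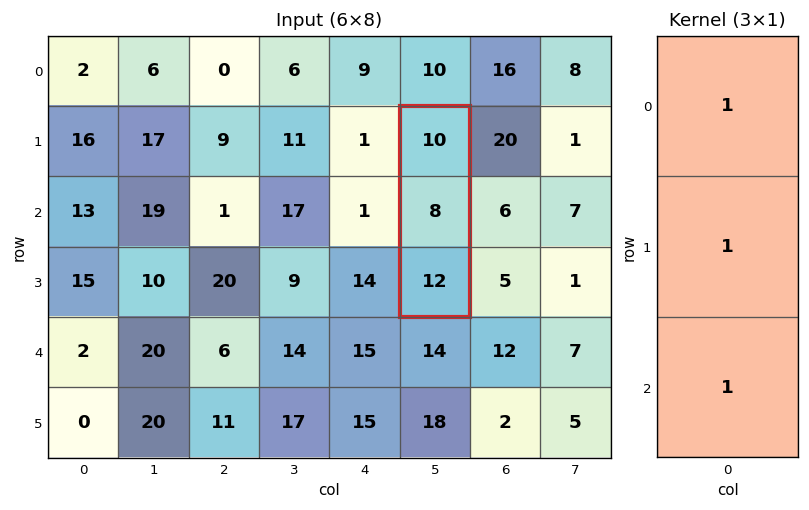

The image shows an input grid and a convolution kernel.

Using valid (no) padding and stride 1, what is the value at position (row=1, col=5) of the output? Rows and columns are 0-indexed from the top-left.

The receptive field on the input at this output position is [10 / 8 / 12]. Elementwise product with the kernel and sum: 10·1 + 8·1 + 12·1.

30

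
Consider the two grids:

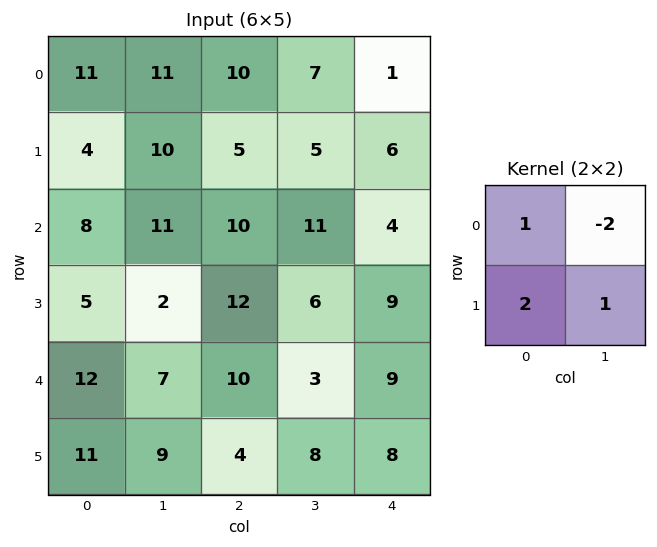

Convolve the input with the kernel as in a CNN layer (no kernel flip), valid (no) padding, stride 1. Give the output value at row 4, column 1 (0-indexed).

The receptive field on the input at this output position is [7 10 / 9 4]. Elementwise product with the kernel and sum: 7·1 + 10·-2 + 9·2 + 4·1.

9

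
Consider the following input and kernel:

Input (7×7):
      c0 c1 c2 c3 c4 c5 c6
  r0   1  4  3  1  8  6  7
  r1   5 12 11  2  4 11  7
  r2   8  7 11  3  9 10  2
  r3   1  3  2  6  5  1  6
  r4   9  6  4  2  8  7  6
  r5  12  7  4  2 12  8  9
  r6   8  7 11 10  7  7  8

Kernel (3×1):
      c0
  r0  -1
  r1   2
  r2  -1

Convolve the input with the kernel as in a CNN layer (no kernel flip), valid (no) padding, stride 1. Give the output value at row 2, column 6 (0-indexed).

4

The receptive field on the input at this output position is [2 / 6 / 6]. Elementwise product with the kernel and sum: 2·-1 + 6·2 + 6·-1.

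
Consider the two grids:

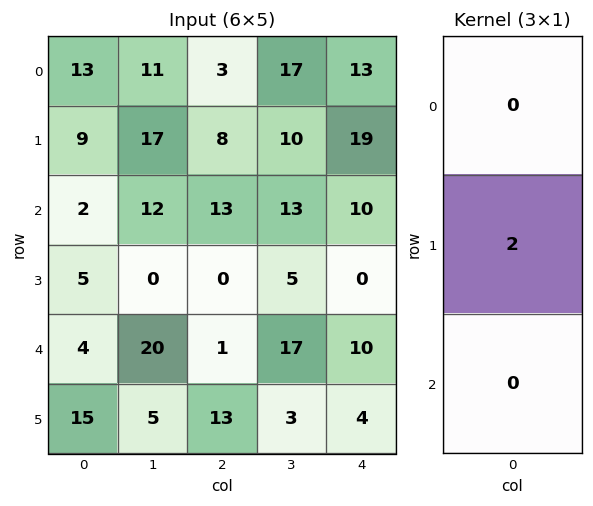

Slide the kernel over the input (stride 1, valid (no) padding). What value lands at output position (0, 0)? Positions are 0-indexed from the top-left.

18

The receptive field on the input at this output position is [13 / 9 / 2]. Elementwise product with the kernel and sum: 9·2.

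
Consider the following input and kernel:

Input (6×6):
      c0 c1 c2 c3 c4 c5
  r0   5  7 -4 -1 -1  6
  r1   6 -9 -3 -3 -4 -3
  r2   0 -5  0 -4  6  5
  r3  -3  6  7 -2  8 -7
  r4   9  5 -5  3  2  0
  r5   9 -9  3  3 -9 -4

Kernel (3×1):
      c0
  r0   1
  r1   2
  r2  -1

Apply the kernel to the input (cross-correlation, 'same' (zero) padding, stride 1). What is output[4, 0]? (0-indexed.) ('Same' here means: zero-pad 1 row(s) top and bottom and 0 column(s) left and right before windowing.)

6

The receptive field on the zero-padded input at this output position is [-3 / 9 / 9]. Elementwise product with the kernel and sum: -3·1 + 9·2 + 9·-1.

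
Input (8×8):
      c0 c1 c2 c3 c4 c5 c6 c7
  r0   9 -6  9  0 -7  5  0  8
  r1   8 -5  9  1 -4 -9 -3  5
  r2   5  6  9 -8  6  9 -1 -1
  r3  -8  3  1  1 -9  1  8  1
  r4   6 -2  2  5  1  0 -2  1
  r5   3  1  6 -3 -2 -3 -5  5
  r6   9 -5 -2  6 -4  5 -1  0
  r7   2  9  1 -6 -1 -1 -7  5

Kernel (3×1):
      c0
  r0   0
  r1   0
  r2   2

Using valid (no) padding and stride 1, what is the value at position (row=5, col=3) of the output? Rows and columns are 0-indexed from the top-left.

-12

The receptive field on the input at this output position is [-3 / 6 / -6]. Elementwise product with the kernel and sum: -6·2.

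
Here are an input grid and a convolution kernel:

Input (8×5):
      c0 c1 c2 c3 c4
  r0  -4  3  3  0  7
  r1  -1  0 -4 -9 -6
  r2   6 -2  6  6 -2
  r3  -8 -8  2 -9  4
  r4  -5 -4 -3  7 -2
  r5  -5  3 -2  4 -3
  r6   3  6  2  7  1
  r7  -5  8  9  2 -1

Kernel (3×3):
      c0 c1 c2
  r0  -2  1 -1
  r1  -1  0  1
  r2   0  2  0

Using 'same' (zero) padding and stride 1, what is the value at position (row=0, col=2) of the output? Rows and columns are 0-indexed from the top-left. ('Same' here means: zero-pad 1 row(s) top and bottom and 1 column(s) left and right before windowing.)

-11

The receptive field on the zero-padded input at this output position is [0 0 0 / 3 3 0 / 0 -4 -9]. Elementwise product with the kernel and sum: 0·-2 + 0·1 + 0·-1 + 3·-1 + 0·1 + -4·2.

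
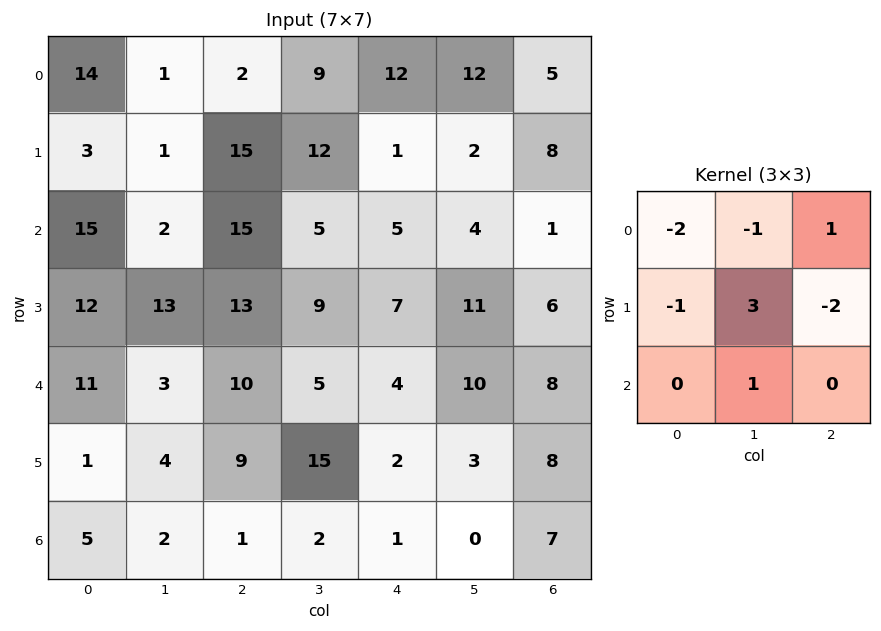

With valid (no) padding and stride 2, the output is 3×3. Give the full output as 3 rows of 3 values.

-55 23 -38
-13 -25 11
-20 13 -19

Output[0,0]: The receptive field on the input at this output position is [14 1 2 / 3 1 15 / 15 2 15]. Elementwise product with the kernel and sum: 14·-2 + 1·-1 + 2·1 + 3·-1 + 1·3 + 15·-2 + 2·1.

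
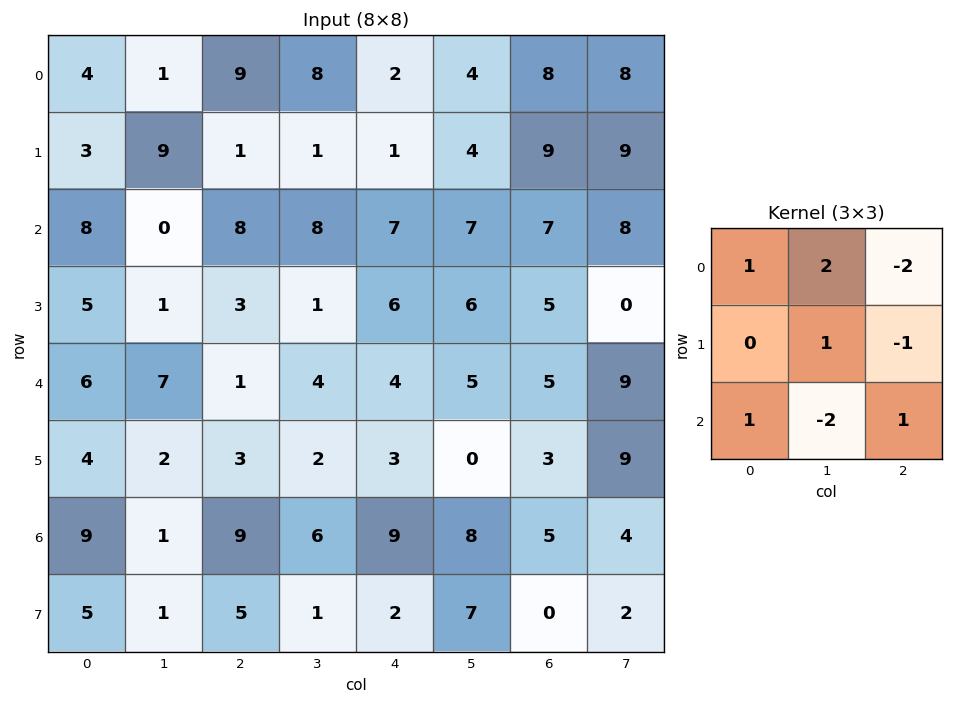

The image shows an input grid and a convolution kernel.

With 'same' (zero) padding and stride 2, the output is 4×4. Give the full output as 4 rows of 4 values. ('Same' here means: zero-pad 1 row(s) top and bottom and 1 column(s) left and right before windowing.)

6 9 1 -5
-13 5 -10 -1
1 0 -4 15
3 -1 13 -2

Output[0,0]: The receptive field on the zero-padded input at this output position is [0 0 0 / 0 4 1 / 0 3 9]. Elementwise product with the kernel and sum: 0·1 + 0·2 + 0·-2 + 4·1 + 1·-1 + 0·1 + 3·-2 + 9·1.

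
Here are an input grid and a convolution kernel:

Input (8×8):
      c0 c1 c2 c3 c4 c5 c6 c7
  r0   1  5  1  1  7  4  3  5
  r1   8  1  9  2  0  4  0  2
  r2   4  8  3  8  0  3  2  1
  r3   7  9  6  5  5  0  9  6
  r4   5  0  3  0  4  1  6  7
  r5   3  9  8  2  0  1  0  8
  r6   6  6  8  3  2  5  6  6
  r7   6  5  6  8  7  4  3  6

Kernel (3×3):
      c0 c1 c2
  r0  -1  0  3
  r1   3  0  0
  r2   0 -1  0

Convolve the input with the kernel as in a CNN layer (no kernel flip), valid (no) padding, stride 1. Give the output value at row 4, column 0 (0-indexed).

7

The receptive field on the input at this output position is [5 0 3 / 3 9 8 / 6 6 8]. Elementwise product with the kernel and sum: 5·-1 + 3·3 + 3·3 + 6·-1.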